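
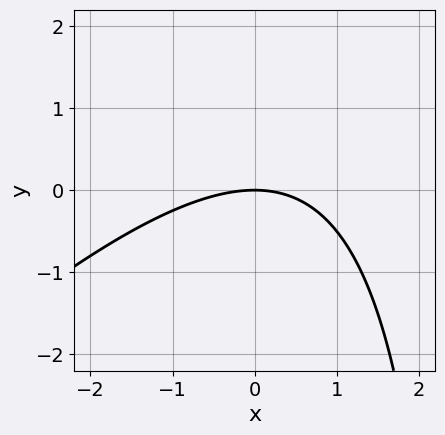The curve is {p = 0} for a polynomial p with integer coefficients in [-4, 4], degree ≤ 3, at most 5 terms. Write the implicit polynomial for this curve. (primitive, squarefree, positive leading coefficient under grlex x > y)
First, degree: a generic line meets the curve in up to 2 points, so deg p = 2.
Next, from the axis intercepts and sections: it crosses the y-axis at the gridline y = 0; it meets the x-axis at x = 0 (among the integer gridlines).
Finally, solving for integer coefficients yields p as stated.

x^2 - x*y + 3*y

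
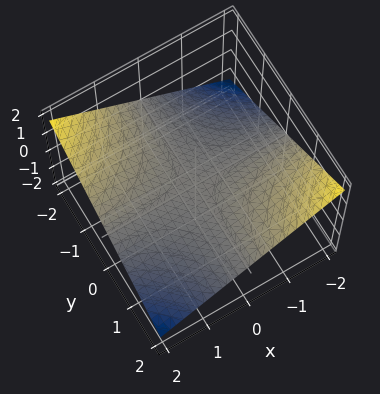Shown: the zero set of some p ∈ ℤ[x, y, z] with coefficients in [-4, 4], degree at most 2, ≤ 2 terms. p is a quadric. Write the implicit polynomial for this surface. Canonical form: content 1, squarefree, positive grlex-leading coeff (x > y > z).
x*y + 3*z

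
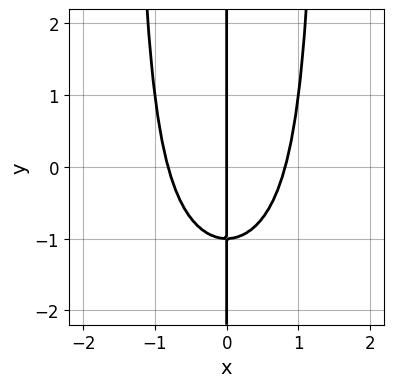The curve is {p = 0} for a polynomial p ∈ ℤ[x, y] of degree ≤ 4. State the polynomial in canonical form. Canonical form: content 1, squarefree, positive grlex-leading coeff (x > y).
x^3*y + 3*x^3 - 2*x*y - 2*x

The degree is 4 — no degree-3 curve has this shape.
Observable constraints: the visible y-axis segment lies entirely on the curve; it crosses the x-axis at the gridline x = 0.
Matching integer coefficients to the picture gives p.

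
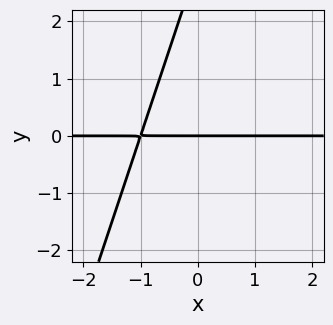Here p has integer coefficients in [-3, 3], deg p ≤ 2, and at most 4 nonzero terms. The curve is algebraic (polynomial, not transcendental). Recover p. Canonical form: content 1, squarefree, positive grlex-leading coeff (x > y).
3*x*y - y^2 + 3*y

deg p = 2. The shape is more complex than any degree-1 curve.
Reading off the gridlines: the visible x-axis segment lies entirely on the curve; one y-axis crossing is at y = 0.
Putting this together gives p.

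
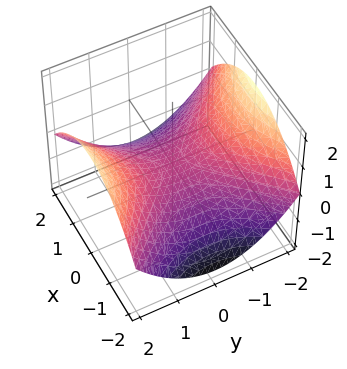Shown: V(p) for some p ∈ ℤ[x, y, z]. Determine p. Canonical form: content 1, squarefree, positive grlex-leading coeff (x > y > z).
(a) Degree: a saddle surface; a quadric, so deg p = 2.
(b) Symmetries: the y ↦ −y reflection is a symmetry, so y appears only in even powers; it's symmetric under x → −x, forcing even powers of x.
(c) Reading off the gridlines: it crosses the z-axis at the gridline z = 0; one x-axis crossing is at x = 0; one y-axis crossing is at y = 0.
(d) Solving for integer coefficients yields p as stated.

x^2 - y^2 + 3*z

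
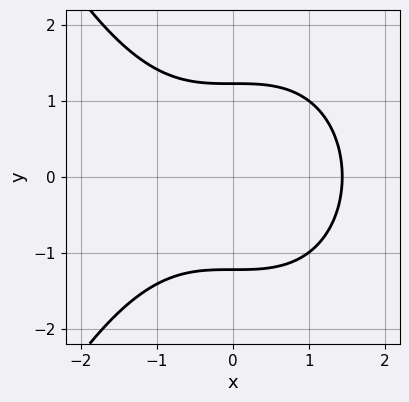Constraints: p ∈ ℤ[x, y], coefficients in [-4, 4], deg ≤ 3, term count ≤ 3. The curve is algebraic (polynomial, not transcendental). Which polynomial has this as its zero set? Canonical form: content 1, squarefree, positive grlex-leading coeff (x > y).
(a) The degree is 3 — the shape is more complex than any degree-2 curve.
(b) Symmetries: it's symmetric under y → −y, forcing even powers of y.
(c) Fitting integer coefficients to these (and the overall shape) gives p.

x^3 + 2*y^2 - 3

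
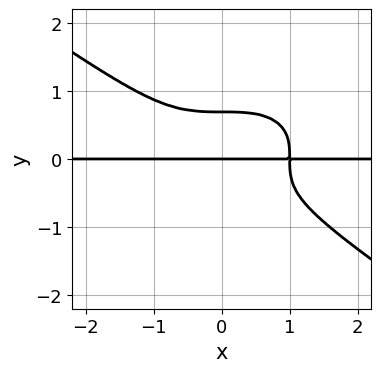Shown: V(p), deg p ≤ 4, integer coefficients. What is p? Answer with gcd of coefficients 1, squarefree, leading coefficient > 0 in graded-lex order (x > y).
x^3*y + 3*y^4 - y

First, degree: the shape is more complex than any degree-3 curve, so deg p = 4.
Then, against the integer gridlines: one y-axis crossing is at y = 0; every point of the x-axis in the box is on the curve.
Finally, assembling these constraints gives the stated polynomial.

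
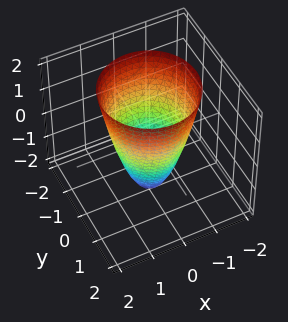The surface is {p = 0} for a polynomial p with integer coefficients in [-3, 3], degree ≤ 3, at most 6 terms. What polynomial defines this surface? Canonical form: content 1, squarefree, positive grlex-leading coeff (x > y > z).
2*x^2 + 2*y^2 - z - 2

(a) The degree is 2 — a generic line meets the surface in up to 2 points.
(b) Symmetries: every cross-section ⟂ z is a circle, so x, y appear only via x² + y².
(c) Reading off the gridlines: the x-axis gridline crossings are at x ∈ {-1, 1}; it crosses the z-axis at the gridline z = -2.
(d) These observations pin down the coefficients.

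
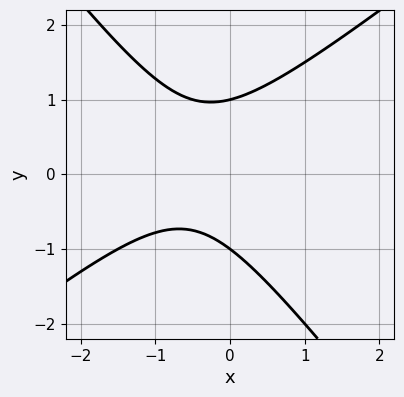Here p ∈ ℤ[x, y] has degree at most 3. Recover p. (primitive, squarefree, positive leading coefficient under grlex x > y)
1. deg p = 2. No degree-1 curve has this shape.
2. Observable constraints: the y-axis gridline crossings are at y ∈ {-1, 1}; it misses every integer gridline on the x-axis.
3. Putting this together gives p.

2*x^2 - x*y - 2*y^2 + 2*x + 2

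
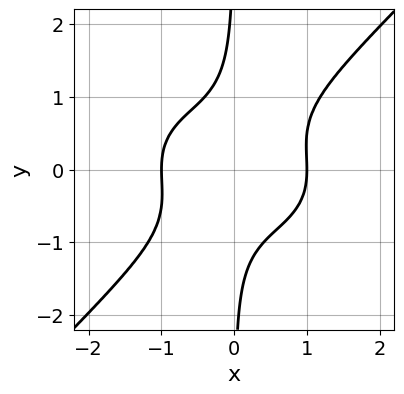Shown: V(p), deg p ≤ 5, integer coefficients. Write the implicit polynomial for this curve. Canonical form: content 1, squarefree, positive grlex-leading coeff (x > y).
First, degree: a generic line meets the curve in up to 4 points, so deg p = 4.
Then, against the integer gridlines: among the integer gridlines, it crosses the x-axis at x ∈ {-1, 1}; the curve avoids every integer y-axis point in the box.
Finally, fitting integer coefficients to these (and the overall shape) gives p.

x^4 + x^2*y^2 - 2*x*y^3 - 1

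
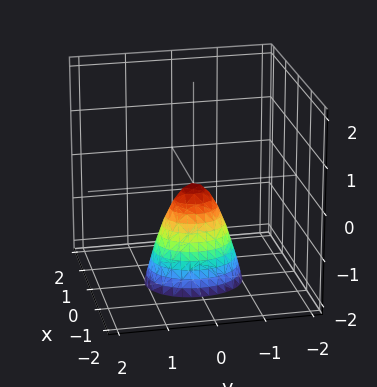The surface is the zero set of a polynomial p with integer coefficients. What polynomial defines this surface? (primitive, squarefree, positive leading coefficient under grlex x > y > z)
3*x^2 + 2*y^2 + z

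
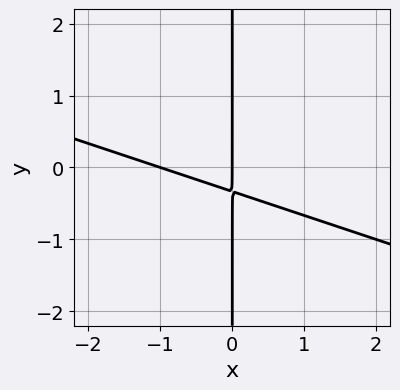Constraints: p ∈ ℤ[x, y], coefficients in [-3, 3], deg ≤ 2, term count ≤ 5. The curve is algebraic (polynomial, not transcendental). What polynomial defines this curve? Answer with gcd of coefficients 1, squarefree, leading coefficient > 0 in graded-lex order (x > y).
x^2 + 3*x*y + x

deg p = 2. A generic line meets the curve in up to 2 points.
Reading off the gridlines: every point of the y-axis in the box is on the curve; the x-axis gridline crossings are at x ∈ {-1, 0}.
Assembling these constraints gives the stated polynomial.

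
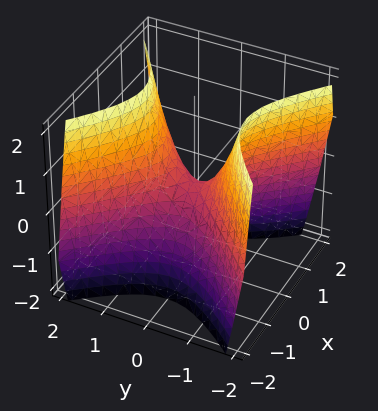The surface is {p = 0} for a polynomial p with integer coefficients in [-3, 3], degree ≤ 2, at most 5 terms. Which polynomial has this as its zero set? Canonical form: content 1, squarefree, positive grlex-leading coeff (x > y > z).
3*x^2 - 3*y^2 + 2*z

(a) Degree: a hyperbolic paraboloid; a quadric, so deg p = 2.
(b) Symmetries: mirror symmetry y ↦ −y ⇒ only even powers of y; mirror symmetry x ↦ −x ⇒ only even powers of x.
(c) Against the integer gridlines: one x-axis crossing is at x = 0; one y-axis crossing is at y = 0.
(d) These observations pin down the coefficients.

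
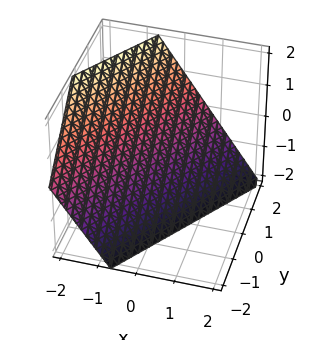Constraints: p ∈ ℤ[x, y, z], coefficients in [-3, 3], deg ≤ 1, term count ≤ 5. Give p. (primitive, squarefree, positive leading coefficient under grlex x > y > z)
3*x - 2*y + 2*z + 2

First, deg p = 1. The surface is flat (a plane).
Next, observable constraints: it crosses the y-axis at the gridline y = 1; it crosses the z-axis at the gridline z = -1.
Finally, fitting integer coefficients to these (and the overall shape) gives p.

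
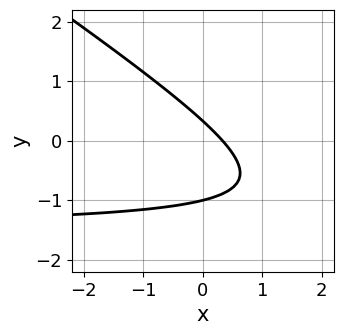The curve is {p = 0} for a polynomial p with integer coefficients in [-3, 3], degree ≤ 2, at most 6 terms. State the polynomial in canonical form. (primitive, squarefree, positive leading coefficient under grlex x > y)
Degree: the shape is more complex than any degree-1 curve, so deg p = 2.
From the visible intercepts: it meets the y-axis at y = -1 (among the integer gridlines).
Fitting integer coefficients to these (and the overall shape) gives p.

2*x*y + 3*y^2 + 3*x + 2*y - 1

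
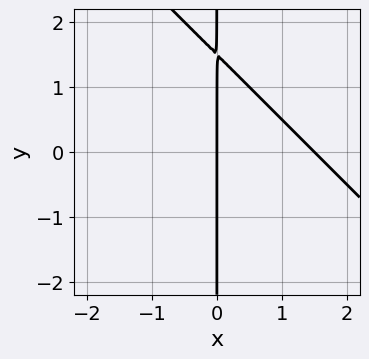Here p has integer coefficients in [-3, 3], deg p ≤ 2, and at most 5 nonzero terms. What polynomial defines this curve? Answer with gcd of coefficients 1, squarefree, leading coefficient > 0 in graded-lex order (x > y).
2*x^2 + 2*x*y - 3*x

1. deg p = 2.
2. Against the integer gridlines: it crosses the x-axis at the gridline x = 0; every point of the y-axis in the box is on the curve.
3. Together with the visible shape, these determine p as stated.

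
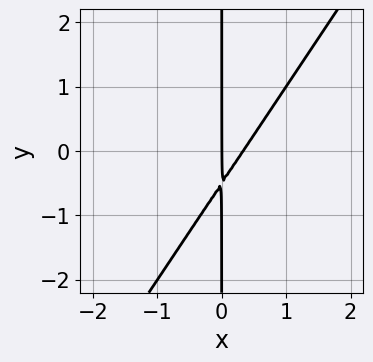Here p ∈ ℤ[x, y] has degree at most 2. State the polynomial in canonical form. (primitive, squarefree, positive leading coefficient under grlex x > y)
3*x^2 - 2*x*y - x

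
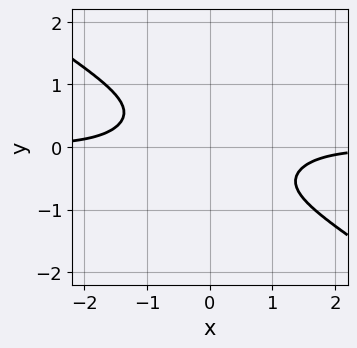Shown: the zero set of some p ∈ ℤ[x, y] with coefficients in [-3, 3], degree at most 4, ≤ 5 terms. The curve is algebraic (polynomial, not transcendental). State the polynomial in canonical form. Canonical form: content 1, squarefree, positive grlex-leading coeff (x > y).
x^3*y - x*y^3 + 2*y^4 + 1

(a) The degree is 4 — the shape is more complex than any degree-3 curve.
(b) Against the integer gridlines: it misses every integer gridline on the y-axis; no x-intercept at any integer in the box.
(c) These observations pin down the coefficients.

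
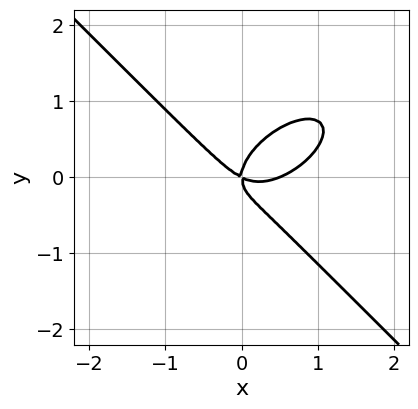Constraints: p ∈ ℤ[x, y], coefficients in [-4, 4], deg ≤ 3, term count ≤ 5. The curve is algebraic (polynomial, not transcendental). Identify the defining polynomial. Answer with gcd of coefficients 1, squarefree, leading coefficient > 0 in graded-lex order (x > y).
2*x^3 - x^2*y + 3*y^3 - x^2 - 2*x*y

First, deg p = 3.
Next, against the integer gridlines: one y-axis crossing is at y = 0; it meets the x-axis at x = 0 (among the integer gridlines).
Finally, together with the visible shape, these determine p as stated.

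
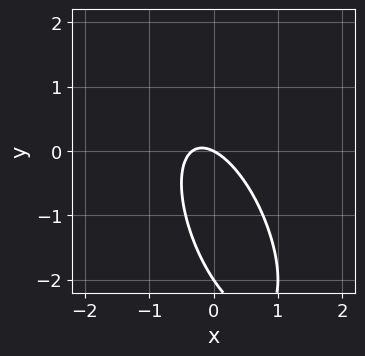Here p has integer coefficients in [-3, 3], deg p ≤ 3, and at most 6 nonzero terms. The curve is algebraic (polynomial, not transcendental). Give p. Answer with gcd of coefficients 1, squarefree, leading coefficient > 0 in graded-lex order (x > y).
3*x^2 + 2*x*y + y^2 + x + 2*y

deg p = 2.
Checking where it meets the axes: the y-axis gridline crossings are at y ∈ {-2, 0}; it meets the x-axis at x = 0 (among the integer gridlines).
Assembling these constraints gives the stated polynomial.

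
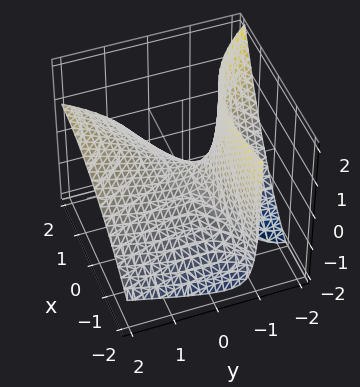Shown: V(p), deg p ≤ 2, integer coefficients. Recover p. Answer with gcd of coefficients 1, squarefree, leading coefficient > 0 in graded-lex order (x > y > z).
x^2 - 2*x*y - y^2 + 3*y*z + 3*z

1. deg p = 2. The shape is more complex than any degree-1 surface.
2. From the axis intercepts and sections: it crosses the x-axis at the gridline x = 0; one z-axis crossing is at z = 0; it crosses the y-axis at the gridline y = 0.
3. Putting this together gives p.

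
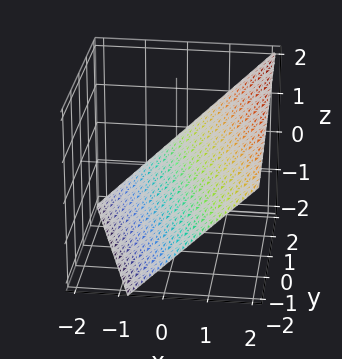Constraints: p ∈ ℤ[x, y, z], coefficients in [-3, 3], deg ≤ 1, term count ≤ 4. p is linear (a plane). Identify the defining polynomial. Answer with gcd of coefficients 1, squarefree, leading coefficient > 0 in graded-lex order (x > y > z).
3*x + y - 3*z - 2

1. deg p = 1. The surface is flat (a plane).
2. Checking where it meets the axes: one y-axis crossing is at y = 2.
3. Fitting integer coefficients to these (and the overall shape) gives p.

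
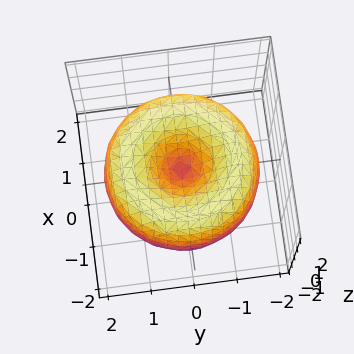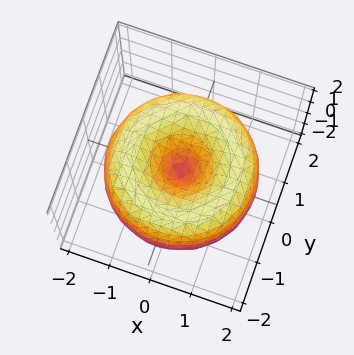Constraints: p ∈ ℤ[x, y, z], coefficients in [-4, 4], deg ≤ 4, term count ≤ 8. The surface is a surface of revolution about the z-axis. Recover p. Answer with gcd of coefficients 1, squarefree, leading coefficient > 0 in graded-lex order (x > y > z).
x^4 + 2*x^2*y^2 + y^4 - 3*x^2 - 3*y^2 + 2*z^2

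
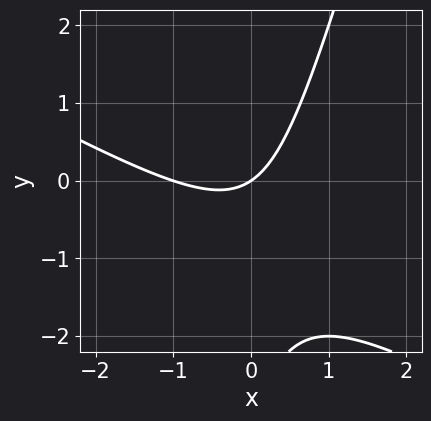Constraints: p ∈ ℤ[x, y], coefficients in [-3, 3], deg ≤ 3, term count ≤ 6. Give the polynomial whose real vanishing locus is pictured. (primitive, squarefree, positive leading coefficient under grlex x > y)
2*x^2 + 3*x*y - y^2 + 2*x - 3*y

(a) Degree: no degree-1 curve has this shape, so deg p = 2.
(b) Against the integer gridlines: it crosses the y-axis at the gridline y = 0; the x-axis gridline crossings are at x ∈ {-1, 0}.
(c) Solving for integer coefficients yields p as stated.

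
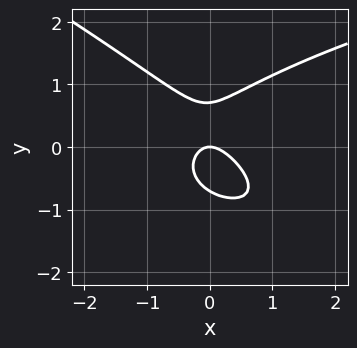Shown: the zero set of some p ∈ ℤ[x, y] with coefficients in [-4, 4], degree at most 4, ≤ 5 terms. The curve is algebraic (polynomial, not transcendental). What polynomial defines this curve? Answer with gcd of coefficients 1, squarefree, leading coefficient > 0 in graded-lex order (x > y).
x*y^2 + 2*y^3 - 2*x^2 - x*y - y

1. The degree is 3 — the shape is more complex than any degree-2 curve.
2. Observable constraints: one y-axis crossing is at y = 0; it meets the x-axis at x = 0 (among the integer gridlines).
3. The integer polynomial consistent with all of this is the stated p.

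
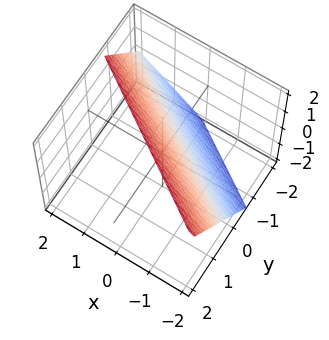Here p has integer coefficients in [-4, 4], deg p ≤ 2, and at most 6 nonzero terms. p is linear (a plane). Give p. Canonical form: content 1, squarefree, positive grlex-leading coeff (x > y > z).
The degree is 1 — every cross-section is a straight line — this is a plane.
Observable constraints: it crosses the z-axis at the gridline z = 1; one x-axis crossing is at x = -1.
Assembling these constraints gives the stated polynomial.

2*x + 3*y - 2*z + 2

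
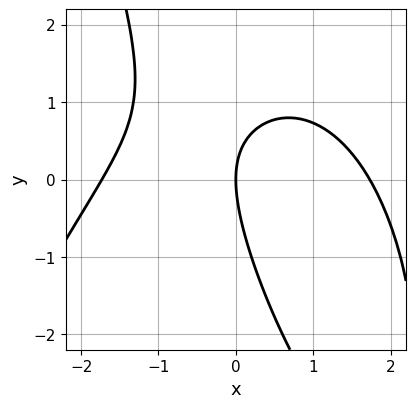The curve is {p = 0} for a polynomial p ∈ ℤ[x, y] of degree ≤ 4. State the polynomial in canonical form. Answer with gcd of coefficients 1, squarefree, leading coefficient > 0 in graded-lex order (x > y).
(a) deg p = 3. No degree-2 curve has this shape.
(b) Reading off the gridlines: one x-axis crossing is at x = 0; it meets the y-axis at y = 0 (among the integer gridlines).
(c) Putting this together gives p.

x^3 + 2*x*y + y^2 - 3*x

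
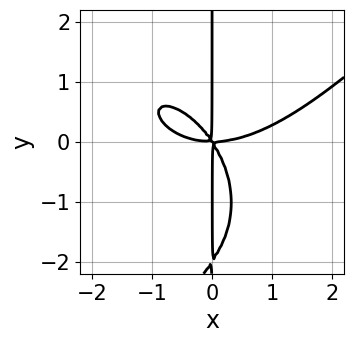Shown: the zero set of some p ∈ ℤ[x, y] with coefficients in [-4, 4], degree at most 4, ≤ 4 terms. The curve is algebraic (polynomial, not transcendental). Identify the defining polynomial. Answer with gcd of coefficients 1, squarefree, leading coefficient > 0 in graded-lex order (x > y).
x^4 - x*y^3 - 3*x^2*y - 2*x*y^2

(a) deg p = 4. A generic line meets the curve in up to 4 points.
(b) From the visible intercepts: every point of the y-axis in the box is on the curve.
(c) Assembling these constraints gives the stated polynomial.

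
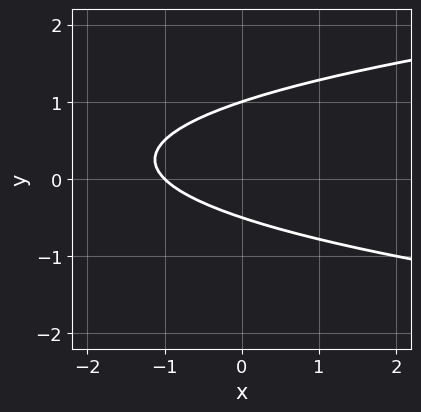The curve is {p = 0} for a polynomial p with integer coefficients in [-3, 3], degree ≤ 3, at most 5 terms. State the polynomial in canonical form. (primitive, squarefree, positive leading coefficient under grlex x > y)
1. The degree is 2 — no degree-1 curve has this shape.
2. From the visible intercepts: it crosses the x-axis at the gridline x = -1; it meets the y-axis at y = 1 (among the integer gridlines).
3. The integer polynomial consistent with all of this is the stated p.

2*y^2 - x - y - 1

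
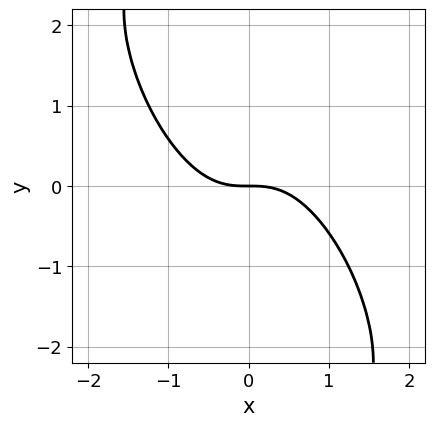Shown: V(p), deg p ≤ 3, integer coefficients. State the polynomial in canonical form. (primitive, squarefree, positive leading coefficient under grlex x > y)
2*x^3 + 2*x^2*y + x*y^2 + 2*y

1. The degree is 3 — a generic line meets the curve in up to 3 points.
2. Checking where it meets the axes: it crosses the y-axis at the gridline y = 0; it crosses the x-axis at the gridline x = 0.
3. Assembling these constraints gives the stated polynomial.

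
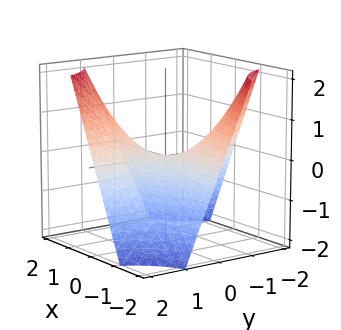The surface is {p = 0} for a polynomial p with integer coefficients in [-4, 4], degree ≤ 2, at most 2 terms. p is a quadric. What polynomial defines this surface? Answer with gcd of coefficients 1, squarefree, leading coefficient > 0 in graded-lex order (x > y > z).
x*y - z

(a) deg p = 2. A saddle surface; a quadric.
(b) From the visible intercepts: one z-axis crossing is at z = 0; every point of the y-axis in the box is on the surface.
(c) These observations pin down the coefficients. Check: (1, 0, 0) on the x-axis lies on the surface, and p(1, 0, 0) = 0. ✓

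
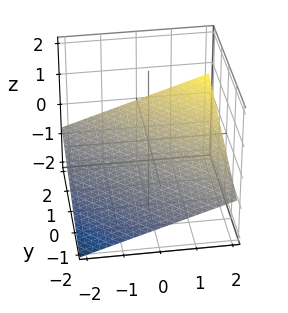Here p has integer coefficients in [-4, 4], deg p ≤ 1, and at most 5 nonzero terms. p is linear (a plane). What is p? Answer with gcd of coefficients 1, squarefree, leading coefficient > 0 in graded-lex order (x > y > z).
First, the degree is 1 — every cross-section is a straight line — this is a plane.
Then, checking where it meets the axes: one y-axis crossing is at y = 2; one x-axis crossing is at x = 2.
Finally, matching integer coefficients to the picture gives p.

x + y - 3*z - 2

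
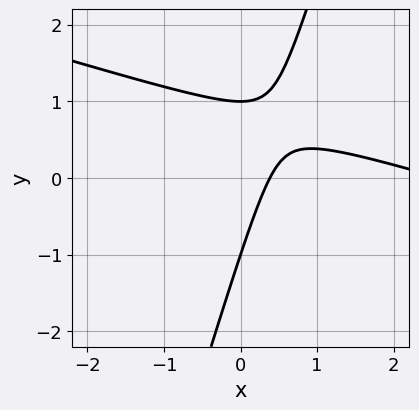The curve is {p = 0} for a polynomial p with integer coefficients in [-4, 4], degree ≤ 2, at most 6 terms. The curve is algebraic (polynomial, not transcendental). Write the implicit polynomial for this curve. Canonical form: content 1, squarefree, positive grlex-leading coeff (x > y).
x^2 + 3*x*y - y^2 - 3*x + 1

First, degree: a generic line meets the curve in up to 2 points, so deg p = 2.
Then, against the integer gridlines: the y-axis gridline crossings are at y ∈ {-1, 1}.
Finally, putting this together gives p.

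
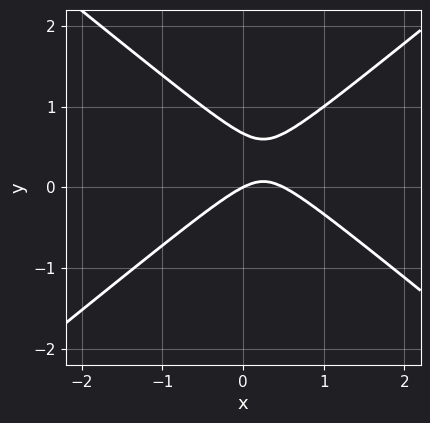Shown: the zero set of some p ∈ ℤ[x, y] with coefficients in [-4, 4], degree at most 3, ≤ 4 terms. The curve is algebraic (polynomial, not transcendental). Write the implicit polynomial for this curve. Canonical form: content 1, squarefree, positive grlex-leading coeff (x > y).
First, deg p = 2.
Next, reading off the gridlines: it crosses the x-axis at the gridline x = 0; one y-axis crossing is at y = 0.
Finally, putting this together gives p.

2*x^2 - 3*y^2 - x + 2*y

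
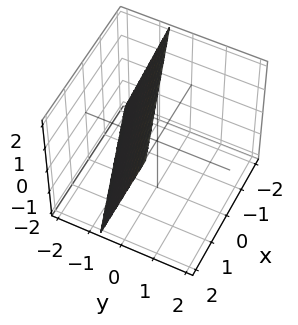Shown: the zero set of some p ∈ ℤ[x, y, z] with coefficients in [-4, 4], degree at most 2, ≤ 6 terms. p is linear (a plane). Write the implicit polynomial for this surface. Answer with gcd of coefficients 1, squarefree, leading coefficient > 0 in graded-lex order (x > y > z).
(a) deg p = 1. Every cross-section is a straight line — this is a plane.
(b) Observable constraints: one x-axis crossing is at x = 2; one z-axis crossing is at z = 2.
(c) Putting this together gives p.

x - 3*y + z - 2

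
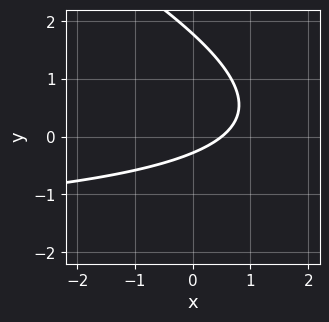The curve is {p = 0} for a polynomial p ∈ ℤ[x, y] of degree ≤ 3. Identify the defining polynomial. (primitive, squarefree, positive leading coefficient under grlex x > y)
x*y + 2*y^2 + 2*x - 3*y - 1

1. Degree: the shape is more complex than any degree-1 curve, so deg p = 2.
2. The integer polynomial consistent with all of this is the stated p.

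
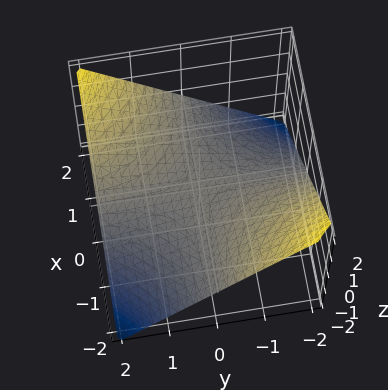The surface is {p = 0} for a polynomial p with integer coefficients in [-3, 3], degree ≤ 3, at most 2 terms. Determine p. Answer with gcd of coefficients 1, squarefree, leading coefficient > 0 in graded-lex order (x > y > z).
x*y - 2*z

(a) The degree is 2 — a hyperbolic paraboloid; a quadric.
(b) From the visible intercepts: one z-axis crossing is at z = 0; the visible x-axis segment lies entirely on the surface.
(c) Fitting integer coefficients to these (and the overall shape) gives p.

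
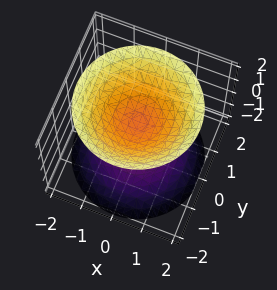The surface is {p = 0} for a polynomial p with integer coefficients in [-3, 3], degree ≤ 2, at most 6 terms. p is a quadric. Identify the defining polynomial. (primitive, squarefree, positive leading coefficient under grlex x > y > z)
(a) There are 2 components.
(b) deg p = 2.
(c) Symmetries: the surface is invariant under rotation about z: p = q(x² + y², z); the z ↦ −z reflection is a symmetry, so z appears only in even powers.
(d) Observable constraints: the surface avoids every integer x-axis point in the box; it misses every integer gridline on the y-axis.
(e) Putting this together gives p.

2*x^2 + 2*y^2 - 2*z^2 + 1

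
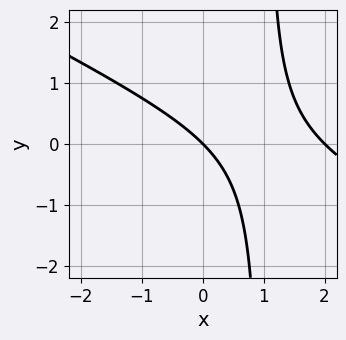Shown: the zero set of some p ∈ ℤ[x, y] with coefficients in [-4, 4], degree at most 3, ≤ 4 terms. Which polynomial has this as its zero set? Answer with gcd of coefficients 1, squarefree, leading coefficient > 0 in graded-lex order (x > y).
First, degree: no degree-1 curve has this shape, so deg p = 2.
Next, from the visible intercepts: one y-axis crossing is at y = 0; the x-axis gridline crossings are at x ∈ {0, 2}.
Finally, assembling these constraints gives the stated polynomial.

x^2 + 2*x*y - 2*x - 2*y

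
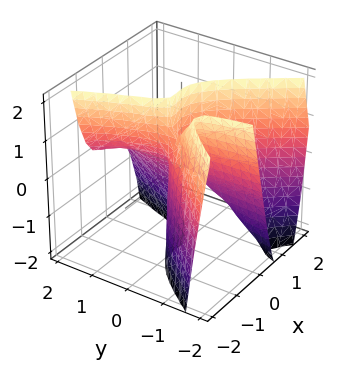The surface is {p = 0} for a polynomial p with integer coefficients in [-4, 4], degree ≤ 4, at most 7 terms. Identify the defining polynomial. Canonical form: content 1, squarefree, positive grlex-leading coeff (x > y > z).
2*x^3 - x*y^2 + x^2 + 2*x*y + y*z

1. deg p = 3. The shape is more complex than any degree-2 surface.
2. Reading off the gridlines: every point of the y-axis in the box is on the surface; the visible z-axis segment lies entirely on the surface.
3. Together with the visible shape, these determine p as stated.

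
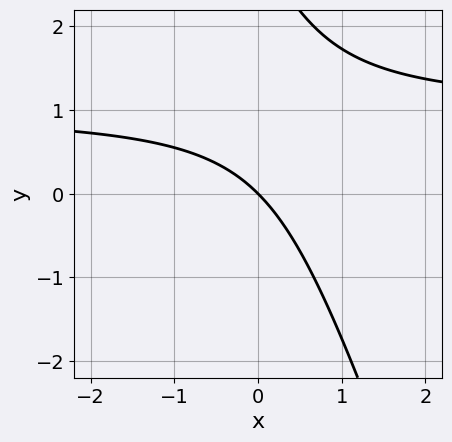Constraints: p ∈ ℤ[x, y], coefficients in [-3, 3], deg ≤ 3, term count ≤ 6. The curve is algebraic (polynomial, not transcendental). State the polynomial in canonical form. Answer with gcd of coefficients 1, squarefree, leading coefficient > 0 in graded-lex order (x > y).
3*x*y + y^2 - 3*x - 3*y

(a) Degree: no degree-1 curve has this shape, so deg p = 2.
(b) Observable constraints: it meets the x-axis at x = 0 (among the integer gridlines); one y-axis crossing is at y = 0.
(c) The integer polynomial consistent with all of this is the stated p.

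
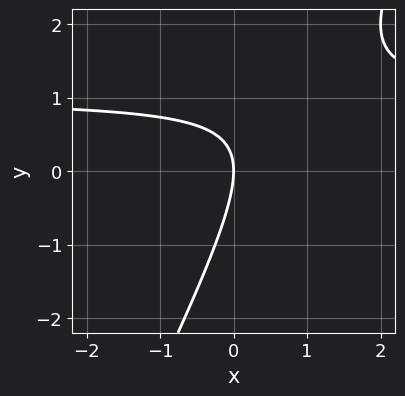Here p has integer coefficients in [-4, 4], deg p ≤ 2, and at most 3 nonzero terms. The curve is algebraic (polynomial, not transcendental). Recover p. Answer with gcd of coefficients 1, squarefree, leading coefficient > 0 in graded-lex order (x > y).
2*x*y - y^2 - 2*x

First, the degree is 2 — no degree-1 curve has this shape.
Next, observable constraints: one x-axis crossing is at x = 0; it crosses the y-axis at the gridline y = 0.
Finally, these observations pin down the coefficients.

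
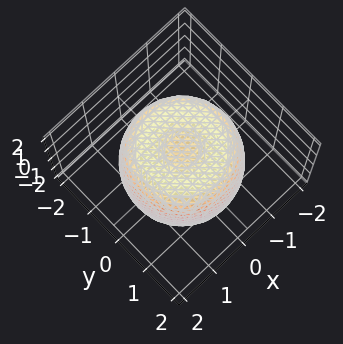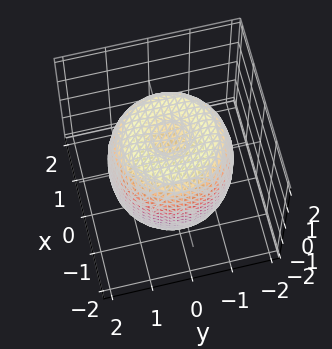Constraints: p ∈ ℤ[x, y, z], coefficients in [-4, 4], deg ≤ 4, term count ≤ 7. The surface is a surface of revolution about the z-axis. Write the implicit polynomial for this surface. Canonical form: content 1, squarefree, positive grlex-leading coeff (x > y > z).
(a) deg p = 4. A generic line meets the surface in up to 4 points.
(b) Symmetries: every cross-section ⟂ z is a circle, so x, y appear only via x² + y².
(c) From the visible intercepts: a circular section at z = 1 has radius between 1 and 2.
(d) Assembling these constraints gives the stated polynomial.

2*x^4 + 4*x^2*y^2 + 2*y^4 - 3*x^2 - 3*y^2 + 2*z^2 - 3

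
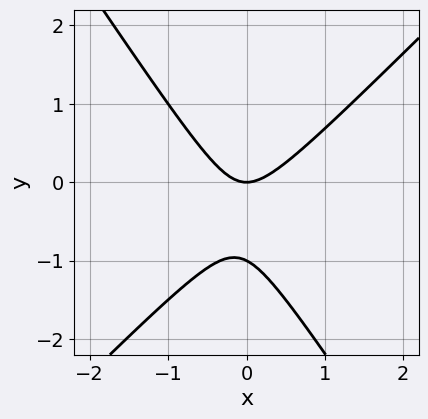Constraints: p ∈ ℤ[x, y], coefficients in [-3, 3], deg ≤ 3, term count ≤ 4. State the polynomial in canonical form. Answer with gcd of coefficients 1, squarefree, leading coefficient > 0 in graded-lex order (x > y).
3*x^2 - x*y - 2*y^2 - 2*y

The degree is 2 — no degree-1 curve has this shape.
From the axis intercepts and sections: it meets the x-axis at x = 0 (among the integer gridlines); among the integer gridlines, it crosses the y-axis at y ∈ {-1, 0}.
Matching integer coefficients to the picture gives p.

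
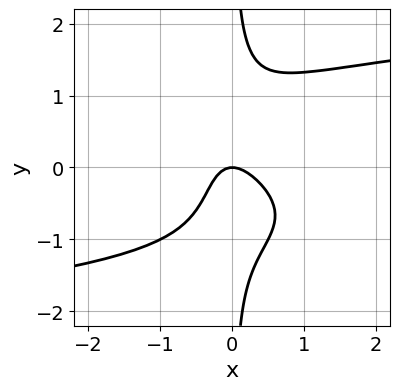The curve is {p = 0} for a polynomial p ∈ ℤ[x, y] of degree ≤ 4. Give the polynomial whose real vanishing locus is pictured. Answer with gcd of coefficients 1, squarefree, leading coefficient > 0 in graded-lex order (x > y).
2*x*y^3 - 2*x^2 - x*y - y

1. The degree is 4 — a generic line meets the curve in up to 4 points.
2. Against the integer gridlines: it crosses the x-axis at the gridline x = 0; it crosses the y-axis at the gridline y = 0.
3. Fitting integer coefficients to these (and the overall shape) gives p.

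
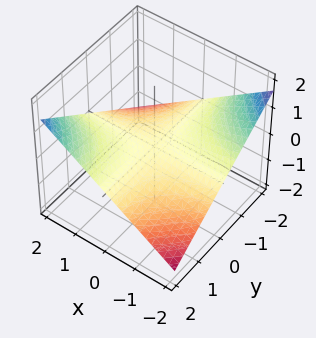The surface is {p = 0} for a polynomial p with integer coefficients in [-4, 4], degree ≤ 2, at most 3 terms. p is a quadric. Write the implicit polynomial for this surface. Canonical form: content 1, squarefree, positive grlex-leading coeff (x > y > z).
x*y - 3*z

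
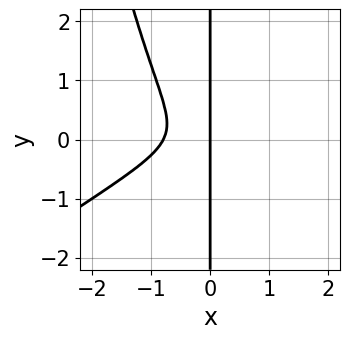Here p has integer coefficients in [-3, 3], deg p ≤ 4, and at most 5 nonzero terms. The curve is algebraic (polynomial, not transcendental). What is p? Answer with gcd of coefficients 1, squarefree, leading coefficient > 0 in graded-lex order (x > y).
2*x^4 - 3*x^3*y + 3*x*y^2 + x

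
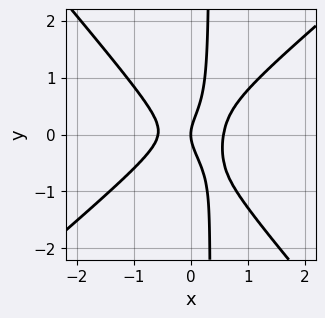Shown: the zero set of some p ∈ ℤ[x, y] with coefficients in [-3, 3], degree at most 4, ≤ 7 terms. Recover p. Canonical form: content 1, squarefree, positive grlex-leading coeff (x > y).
3*x^3 - x^2*y - 3*x*y^2 + y^2 - x

(a) deg p = 3.
(b) Reading off the gridlines: it meets the y-axis at y = 0 (among the integer gridlines); it meets the x-axis at x = 0 (among the integer gridlines).
(c) These observations pin down the coefficients.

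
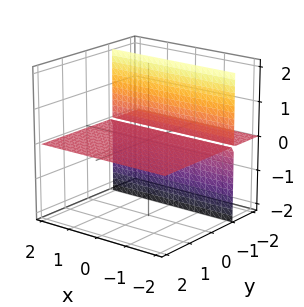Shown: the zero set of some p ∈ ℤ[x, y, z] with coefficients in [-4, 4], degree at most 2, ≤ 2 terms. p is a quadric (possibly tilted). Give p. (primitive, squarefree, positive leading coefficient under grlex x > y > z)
First, there are 2 components. They look like related sheets of one shape, so recover p as a whole.
Then, degree: no degree-1 surface has this shape, so deg p = 2.
Next, reading off the gridlines: the visible y-axis segment lies entirely on the surface; it meets the z-axis at z = 0 (among the integer gridlines); the visible x-axis segment lies entirely on the surface.
Finally, fitting integer coefficients to these (and the overall shape) gives p.

y*z + z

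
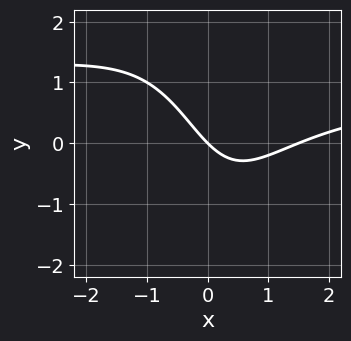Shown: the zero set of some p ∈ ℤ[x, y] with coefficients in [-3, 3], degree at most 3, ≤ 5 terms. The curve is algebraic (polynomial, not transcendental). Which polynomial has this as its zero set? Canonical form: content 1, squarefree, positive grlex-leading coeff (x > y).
2*x^2*y - 2*x^2 + 3*x + 3*y

1. Degree: the shape is more complex than any degree-2 curve, so deg p = 3.
2. Observable constraints: one y-axis crossing is at y = 0; one x-axis crossing is at x = 0.
3. Solving for integer coefficients yields p as stated.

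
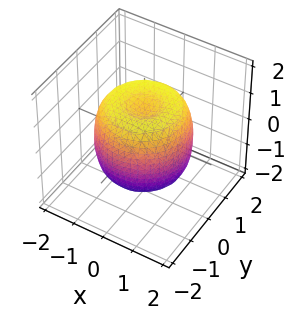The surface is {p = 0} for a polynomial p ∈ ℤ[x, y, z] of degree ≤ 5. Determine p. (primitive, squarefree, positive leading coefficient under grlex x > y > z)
First, degree: a generic line meets the surface in up to 4 points, so deg p = 4.
Then, by symmetry, the z-axis is an axis of rotation, so x and y enter only as x² + y².
Next, against the integer gridlines: a circular section at z = 0 has radius between 1 and 2; among the integer gridlines, it crosses the z-axis at z ∈ {-1, 1}.
Finally, solving for integer coefficients yields p as stated.

2*x^4 + 4*x^2*y^2 + 2*y^4 - 3*x^2 - 3*y^2 + 2*z^2 - 2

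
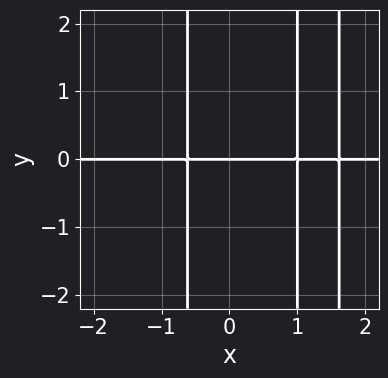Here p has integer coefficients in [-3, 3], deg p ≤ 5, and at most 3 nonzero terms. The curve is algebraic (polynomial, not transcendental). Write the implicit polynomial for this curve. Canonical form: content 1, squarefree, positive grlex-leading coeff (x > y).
1. Degree: a generic line meets the curve in up to 4 points, so deg p = 4.
2. From the visible intercepts: it crosses the y-axis at the gridline y = 0; the visible x-axis segment lies entirely on the curve.
3. Fitting integer coefficients to these (and the overall shape) gives p.

x^3*y - 2*x^2*y + y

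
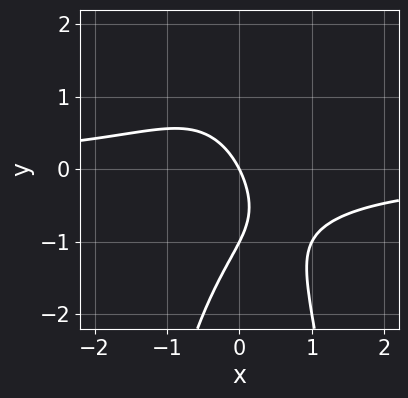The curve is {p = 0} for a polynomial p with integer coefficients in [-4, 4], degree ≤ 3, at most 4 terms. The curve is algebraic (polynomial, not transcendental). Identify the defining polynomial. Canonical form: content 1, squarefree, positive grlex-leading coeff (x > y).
First, the degree is 3 — the shape is more complex than any degree-2 curve.
Then, reading off the gridlines: it meets the x-axis at x = 0 (among the integer gridlines); the y-axis gridline crossings are at y ∈ {-1, 0}.
Finally, putting this together gives p.

2*x^2*y + y^2 + 2*x + y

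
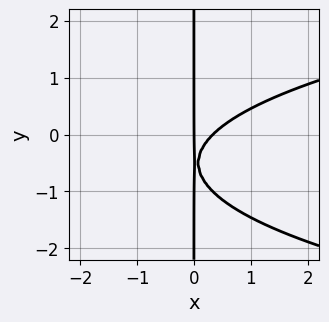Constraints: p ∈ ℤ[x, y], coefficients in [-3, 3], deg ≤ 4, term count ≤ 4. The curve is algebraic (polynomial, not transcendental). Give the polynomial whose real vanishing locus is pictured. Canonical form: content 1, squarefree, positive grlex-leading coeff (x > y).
3*x*y^2 - 3*x^2 + 3*x*y + x

(a) Degree: no degree-2 curve has this shape, so deg p = 3.
(b) From the axis intercepts and sections: it meets the x-axis at x = 0 (among the integer gridlines); the visible y-axis segment lies entirely on the curve.
(c) Putting this together gives p.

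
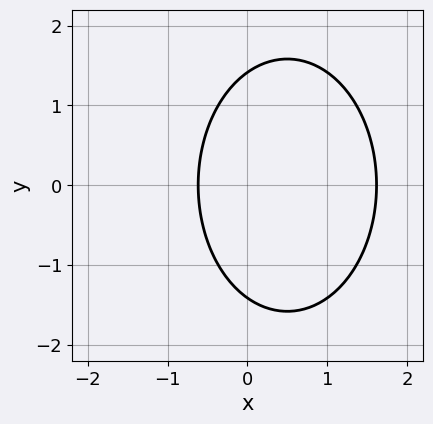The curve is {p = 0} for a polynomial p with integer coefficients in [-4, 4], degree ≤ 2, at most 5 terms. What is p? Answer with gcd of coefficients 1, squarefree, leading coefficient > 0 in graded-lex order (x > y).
2*x^2 + y^2 - 2*x - 2

(a) Degree: no degree-1 curve has this shape, so deg p = 2.
(b) Symmetries: mirror symmetry y ↦ −y ⇒ only even powers of y.
(c) These observations pin down the coefficients.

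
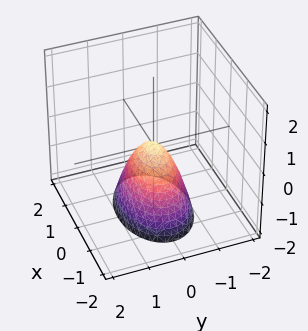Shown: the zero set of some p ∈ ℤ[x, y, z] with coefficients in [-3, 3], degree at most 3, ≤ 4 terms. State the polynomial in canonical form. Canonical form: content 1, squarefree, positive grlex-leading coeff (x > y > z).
1. Degree: a single bowl opening along one axis; a quadric, so deg p = 2.
2. Symmetries: it's symmetric under x → −x, forcing even powers of x; the y ↦ −y reflection is a symmetry, so y appears only in even powers.
3. Observable constraints: one x-axis crossing is at x = 0; it meets the y-axis at y = 0 (among the integer gridlines); one z-axis crossing is at z = 0.
4. Together with the visible shape, these determine p as stated.

x^2 + 2*y^2 + z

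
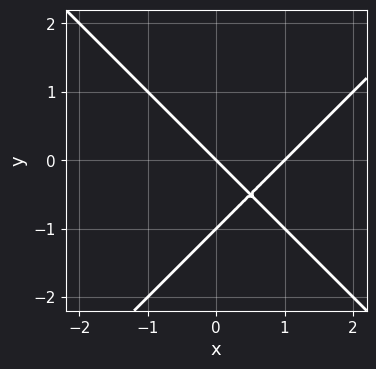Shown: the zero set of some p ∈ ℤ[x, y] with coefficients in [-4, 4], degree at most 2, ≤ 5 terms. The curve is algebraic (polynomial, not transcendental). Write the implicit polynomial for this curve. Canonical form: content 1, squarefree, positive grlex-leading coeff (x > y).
x^2 - y^2 - x - y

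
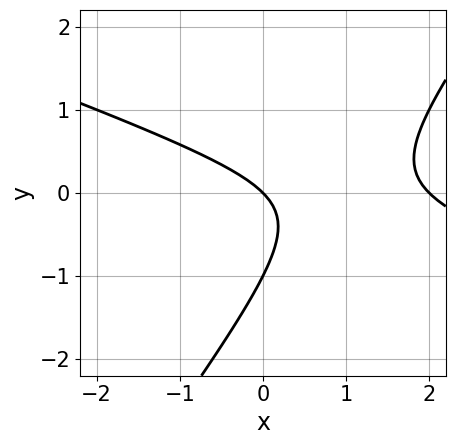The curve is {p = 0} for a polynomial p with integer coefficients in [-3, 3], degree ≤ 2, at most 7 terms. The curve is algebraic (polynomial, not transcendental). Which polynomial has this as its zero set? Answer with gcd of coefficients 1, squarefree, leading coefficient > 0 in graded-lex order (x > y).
deg p = 2. The shape is more complex than any degree-1 curve.
Reading off the gridlines: among the integer gridlines, it crosses the x-axis at x ∈ {0, 2}; the y-axis gridline crossings are at y ∈ {-1, 0}.
Putting this together gives p.

x^2 + 2*x*y - 2*y^2 - 2*x - 2*y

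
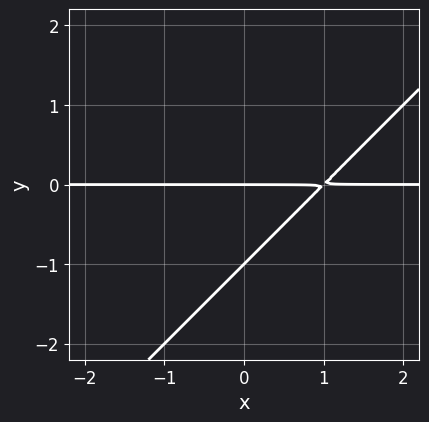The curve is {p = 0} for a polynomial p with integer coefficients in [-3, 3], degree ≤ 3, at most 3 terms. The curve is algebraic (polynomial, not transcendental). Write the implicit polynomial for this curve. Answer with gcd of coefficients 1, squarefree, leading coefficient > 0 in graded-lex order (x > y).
x*y - y^2 - y

(a) deg p = 2.
(b) From the visible intercepts: the visible x-axis segment lies entirely on the curve; the y-axis gridline crossings are at y ∈ {-1, 0}.
(c) Solving for integer coefficients yields p as stated.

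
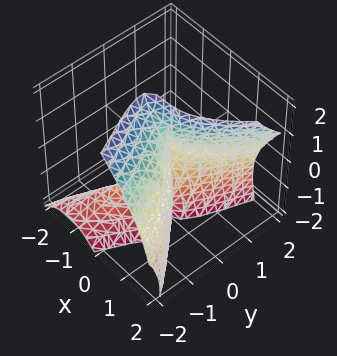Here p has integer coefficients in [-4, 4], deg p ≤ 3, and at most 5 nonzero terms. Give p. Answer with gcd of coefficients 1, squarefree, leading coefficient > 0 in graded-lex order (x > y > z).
2*x^3 - 2*x*y*z - y*z^2 - 2*y^2 + y

1. deg p = 3.
2. From the visible intercepts: the visible z-axis segment lies entirely on the surface; it crosses the y-axis at the gridline y = 0; one x-axis crossing is at x = 0.
3. Together with the visible shape, these determine p as stated.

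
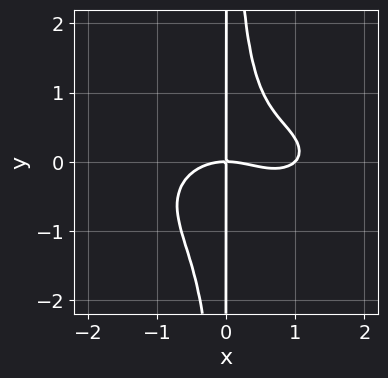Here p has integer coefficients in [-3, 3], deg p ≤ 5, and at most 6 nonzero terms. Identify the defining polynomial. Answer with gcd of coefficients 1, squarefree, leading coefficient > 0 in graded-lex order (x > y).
x^4 + 3*x^2*y^2 - x^3 + x^2*y - 2*x*y

1. deg p = 4. A generic line meets the curve in up to 4 points.
2. Checking where it meets the axes: the visible y-axis segment lies entirely on the curve; the x-axis gridline crossings are at x ∈ {0, 1}.
3. Matching integer coefficients to the picture gives p.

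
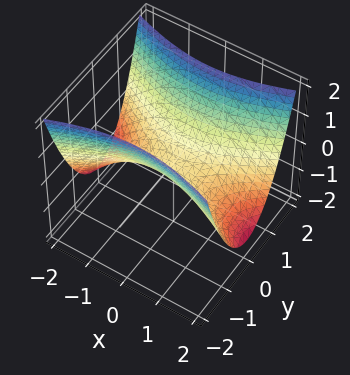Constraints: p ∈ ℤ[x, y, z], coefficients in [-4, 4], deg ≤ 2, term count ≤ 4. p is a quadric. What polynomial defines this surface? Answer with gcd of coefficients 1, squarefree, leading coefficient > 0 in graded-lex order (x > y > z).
x^2 - 3*y^2 + 3*z

(a) deg p = 2. A saddle surface; a quadric.
(b) Symmetries: mirror symmetry x ↦ −x ⇒ only even powers of x; it's symmetric under y → −y, forcing even powers of y.
(c) Checking where it meets the axes: it crosses the x-axis at the gridline x = 0; it meets the z-axis at z = 0 (among the integer gridlines); one y-axis crossing is at y = 0.
(d) Solving for integer coefficients yields p as stated.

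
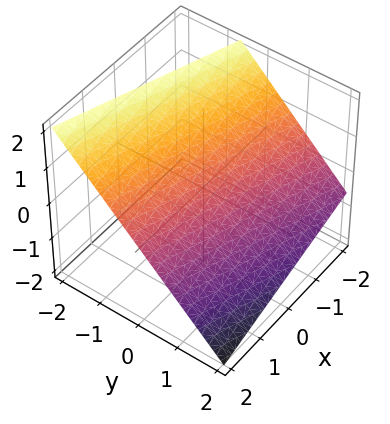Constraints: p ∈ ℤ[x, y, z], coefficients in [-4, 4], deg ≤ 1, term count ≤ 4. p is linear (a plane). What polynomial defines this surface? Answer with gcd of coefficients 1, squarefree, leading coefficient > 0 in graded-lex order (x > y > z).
x + 3*y + 3*z - 2

First, degree: the surface is flat (a plane), so deg p = 1.
Then, reading off the gridlines: it crosses the x-axis at the gridline x = 2.
Finally, assembling these constraints gives the stated polynomial.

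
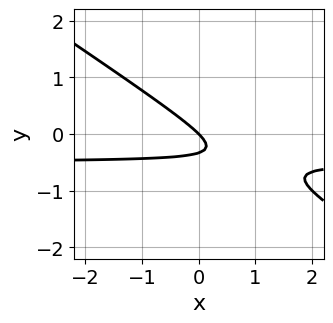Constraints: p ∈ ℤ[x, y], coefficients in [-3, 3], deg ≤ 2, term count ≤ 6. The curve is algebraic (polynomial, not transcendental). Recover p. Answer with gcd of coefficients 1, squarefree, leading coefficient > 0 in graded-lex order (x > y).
1. Degree: no degree-1 curve has this shape, so deg p = 2.
2. Against the integer gridlines: it crosses the x-axis at the gridline x = 0; it crosses the y-axis at the gridline y = 0.
3. Assembling these constraints gives the stated polynomial.

2*x*y + 3*y^2 + x + y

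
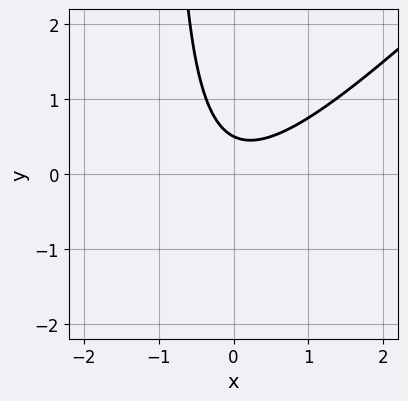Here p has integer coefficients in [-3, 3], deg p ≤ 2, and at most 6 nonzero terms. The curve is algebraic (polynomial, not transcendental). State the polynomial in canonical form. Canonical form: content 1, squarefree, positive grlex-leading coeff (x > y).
2*x^2 - 2*x*y - 2*y + 1

(a) The degree is 2 — no degree-1 curve has this shape.
(b) Observable constraints: the curve avoids every integer x-axis point in the box.
(c) Matching integer coefficients to the picture gives p.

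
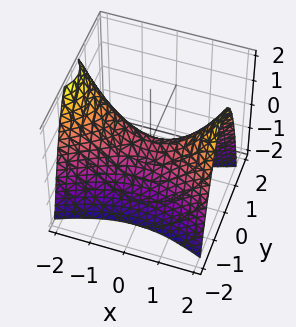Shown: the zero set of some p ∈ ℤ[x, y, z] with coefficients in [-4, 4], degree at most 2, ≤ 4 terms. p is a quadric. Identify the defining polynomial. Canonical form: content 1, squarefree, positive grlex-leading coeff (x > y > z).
The degree is 2 — a saddle surface; a quadric.
Symmetries: the x ↦ −x reflection is a symmetry, so x appears only in even powers; it's symmetric under y → −y, forcing even powers of y.
From the visible intercepts: one z-axis crossing is at z = 0; it crosses the x-axis at the gridline x = 0; one y-axis crossing is at y = 0.
Matching integer coefficients to the picture gives p.

x^2 - 3*y^2 - 2*z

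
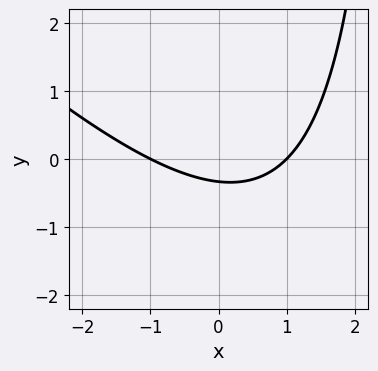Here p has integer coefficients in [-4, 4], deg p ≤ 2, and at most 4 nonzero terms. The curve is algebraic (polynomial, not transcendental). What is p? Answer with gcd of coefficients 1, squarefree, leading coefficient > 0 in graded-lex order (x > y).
The degree is 2 — no degree-1 curve has this shape.
Against the integer gridlines: the x-axis gridline crossings are at x ∈ {-1, 1}.
Solving for integer coefficients yields p as stated.

x^2 + x*y - 3*y - 1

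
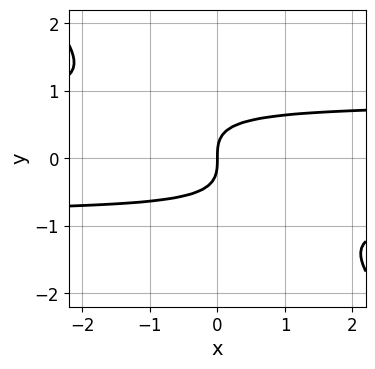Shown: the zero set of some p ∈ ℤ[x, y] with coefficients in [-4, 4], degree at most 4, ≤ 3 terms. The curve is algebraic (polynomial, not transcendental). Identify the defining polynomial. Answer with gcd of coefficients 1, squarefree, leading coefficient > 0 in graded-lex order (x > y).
1. The degree is 3 — a generic line meets the curve in up to 3 points.
2. From the axis intercepts and sections: it crosses the y-axis at the gridline y = 0; one x-axis crossing is at x = 0.
3. The integer polynomial consistent with all of this is the stated p.

3*x*y^2 + 3*y^3 - 2*x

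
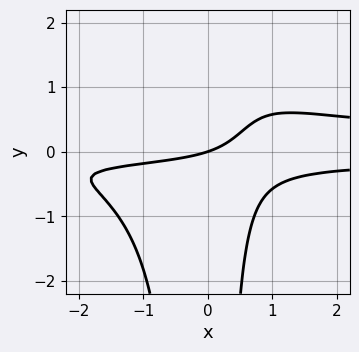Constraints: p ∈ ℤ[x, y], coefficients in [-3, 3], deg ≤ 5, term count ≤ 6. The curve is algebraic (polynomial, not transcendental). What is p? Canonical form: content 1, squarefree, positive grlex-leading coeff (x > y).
3*x^2*y^2 - 3*x*y - x + 3*y

deg p = 4.
From the axis intercepts and sections: it crosses the y-axis at the gridline y = 0; it meets the x-axis at x = 0 (among the integer gridlines).
Putting this together gives p.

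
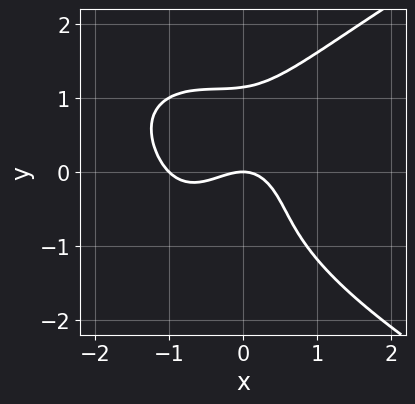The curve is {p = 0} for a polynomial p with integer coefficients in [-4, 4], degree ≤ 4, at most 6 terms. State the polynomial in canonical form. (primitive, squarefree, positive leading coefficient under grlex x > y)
2*y^4 - 3*x^3 - x*y^2 - 3*x^2 - 3*y

1. Degree: no degree-3 curve has this shape, so deg p = 4.
2. From the axis intercepts and sections: it meets the y-axis at y = 0 (among the integer gridlines); among the integer gridlines, it crosses the x-axis at x ∈ {-1, 0}.
3. Fitting integer coefficients to these (and the overall shape) gives p.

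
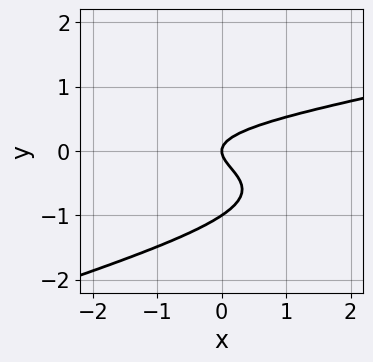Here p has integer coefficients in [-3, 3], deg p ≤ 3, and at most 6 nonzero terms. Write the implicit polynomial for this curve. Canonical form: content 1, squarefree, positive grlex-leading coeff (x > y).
x*y^2 - 3*y^3 - 3*y^2 + x

The degree is 3 — no degree-2 curve has this shape.
Checking where it meets the axes: it meets the x-axis at x = 0 (among the integer gridlines); among the integer gridlines, it crosses the y-axis at y ∈ {-1, 0}.
Matching integer coefficients to the picture gives p.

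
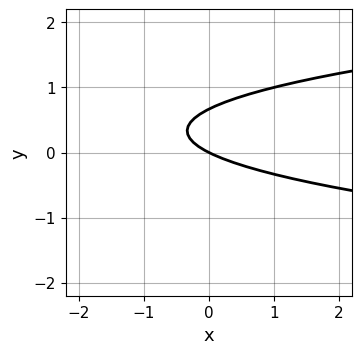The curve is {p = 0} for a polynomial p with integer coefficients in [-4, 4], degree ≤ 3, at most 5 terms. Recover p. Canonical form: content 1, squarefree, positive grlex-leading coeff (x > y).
3*y^2 - x - 2*y

First, the degree is 2 — the shape is more complex than any degree-1 curve.
Next, observable constraints: it meets the y-axis at y = 0 (among the integer gridlines); it meets the x-axis at x = 0 (among the integer gridlines).
Finally, fitting integer coefficients to these (and the overall shape) gives p.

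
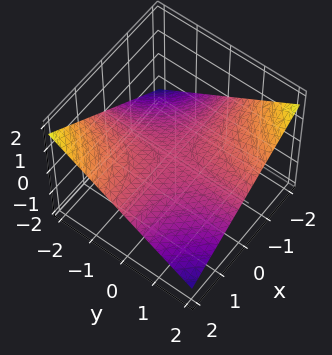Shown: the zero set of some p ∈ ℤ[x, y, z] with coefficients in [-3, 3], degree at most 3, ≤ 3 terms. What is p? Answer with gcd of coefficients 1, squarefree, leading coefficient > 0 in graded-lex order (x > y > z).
x*y + 3*z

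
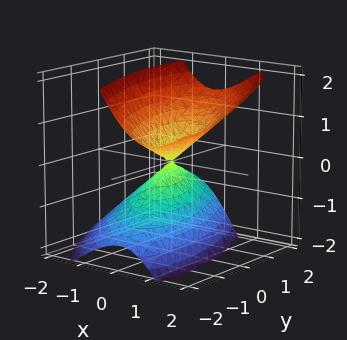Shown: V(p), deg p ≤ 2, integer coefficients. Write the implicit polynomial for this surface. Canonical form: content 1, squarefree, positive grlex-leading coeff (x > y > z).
1. There are 2 components. Treating them together as one polynomial.
2. The degree is 2 — no degree-1 surface has this shape.
3. Against the integer gridlines: it meets the z-axis at z = 0 (among the integer gridlines); one x-axis crossing is at x = 0; it crosses the y-axis at the gridline y = 0.
4. Matching integer coefficients to the picture gives p.

3*x^2 + 2*x*y - 2*x*z + y^2 - 2*z^2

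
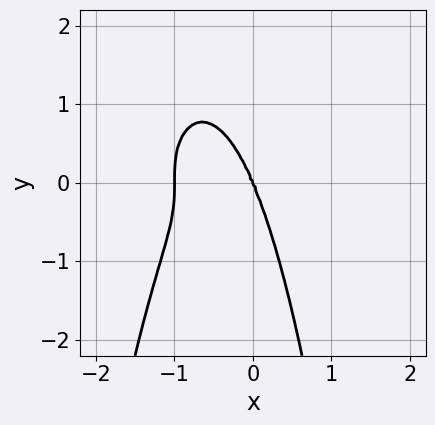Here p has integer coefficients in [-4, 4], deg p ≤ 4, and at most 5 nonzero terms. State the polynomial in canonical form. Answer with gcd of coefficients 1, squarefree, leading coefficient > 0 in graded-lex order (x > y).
deg p = 4.
Observable constraints: it crosses the y-axis at the gridline y = 0; the x-axis gridline crossings are at x ∈ {-1, 0}.
Together with the visible shape, these determine p as stated.

2*x^4 + 2*x^2*y^2 + 2*x^3 + 2*x*y^2 + y^3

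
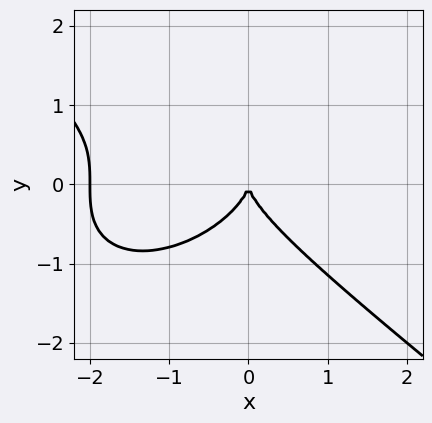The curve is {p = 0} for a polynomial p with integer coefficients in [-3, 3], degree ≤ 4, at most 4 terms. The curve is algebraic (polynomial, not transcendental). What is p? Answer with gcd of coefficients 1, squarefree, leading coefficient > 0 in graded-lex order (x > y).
x^3 + 2*y^3 + 2*x^2

1. The degree is 3 — no degree-2 curve has this shape.
2. Checking where it meets the axes: the x-axis gridline crossings are at x ∈ {-2, 0}; one y-axis crossing is at y = 0.
3. Solving for integer coefficients yields p as stated.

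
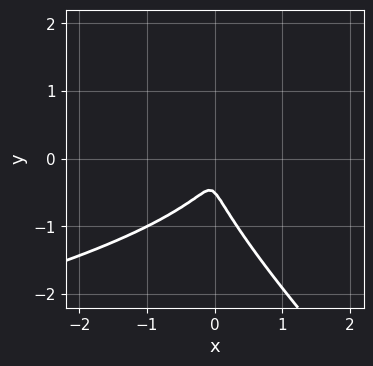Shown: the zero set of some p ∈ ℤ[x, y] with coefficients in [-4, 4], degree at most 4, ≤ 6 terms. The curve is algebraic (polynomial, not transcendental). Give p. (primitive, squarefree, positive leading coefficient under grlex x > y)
deg p = 3. The shape is more complex than any degree-2 curve.
Solving for integer coefficients yields p as stated.

2*x*y^2 + 2*y^3 + 3*x^2 + y^2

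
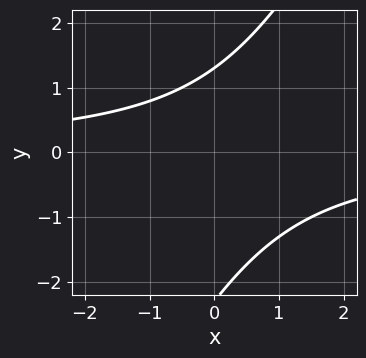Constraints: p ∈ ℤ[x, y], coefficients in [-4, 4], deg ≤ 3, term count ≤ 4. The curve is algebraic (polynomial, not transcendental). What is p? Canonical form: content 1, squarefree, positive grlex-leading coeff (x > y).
(a) deg p = 2. The shape is more complex than any degree-1 curve.
(b) Checking where it meets the axes: the curve avoids every integer x-axis point in the box.
(c) These observations pin down the coefficients.

2*x*y - y^2 - y + 3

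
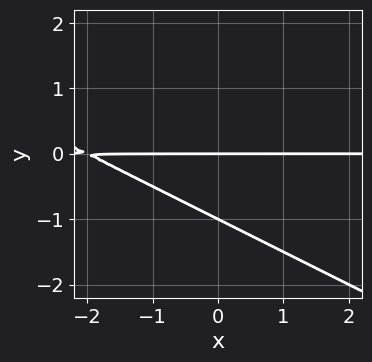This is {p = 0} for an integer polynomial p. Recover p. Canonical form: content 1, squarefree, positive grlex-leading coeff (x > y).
x*y + 2*y^2 + 2*y

(a) The degree is 2 — no degree-1 curve has this shape.
(b) From the visible intercepts: the y-axis gridline crossings are at y ∈ {-1, 0}; the visible x-axis segment lies entirely on the curve.
(c) Fitting integer coefficients to these (and the overall shape) gives p.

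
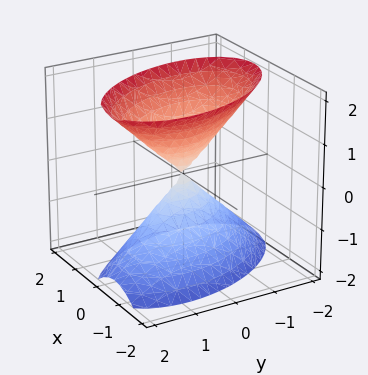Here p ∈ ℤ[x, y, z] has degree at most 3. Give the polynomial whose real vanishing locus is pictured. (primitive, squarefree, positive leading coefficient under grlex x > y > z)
2*x^2 + x*y + y^2 - z^2

1. There are 2 components. Treating them together as one polynomial.
2. deg p = 2. A generic line meets the surface in up to 2 points.
3. Against the integer gridlines: it crosses the x-axis at the gridline x = 0; it meets the y-axis at y = 0 (among the integer gridlines); one z-axis crossing is at z = 0.
4. These observations pin down the coefficients.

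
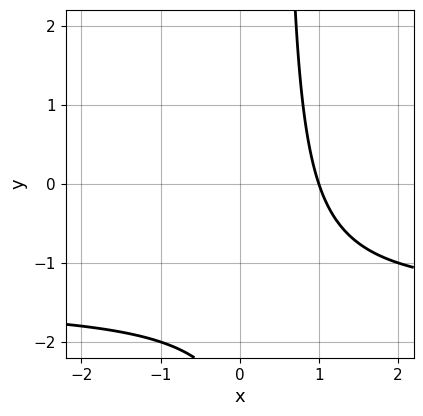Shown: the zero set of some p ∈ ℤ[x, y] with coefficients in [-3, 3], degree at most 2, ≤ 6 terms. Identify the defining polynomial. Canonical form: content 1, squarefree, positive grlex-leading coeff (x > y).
(a) The degree is 2 — a generic line meets the curve in up to 2 points.
(b) Checking where it meets the axes: no y-intercept at any integer in the box; it meets the x-axis at x = 1 (among the integer gridlines).
(c) Together with the visible shape, these determine p as stated.

2*x*y + 3*x - y - 3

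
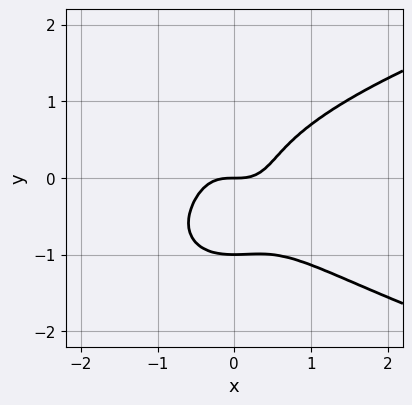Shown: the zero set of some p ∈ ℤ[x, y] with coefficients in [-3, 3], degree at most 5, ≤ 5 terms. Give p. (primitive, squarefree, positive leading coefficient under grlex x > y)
x^2*y^2 + 2*y^4 - 2*x^3 + y^3 + y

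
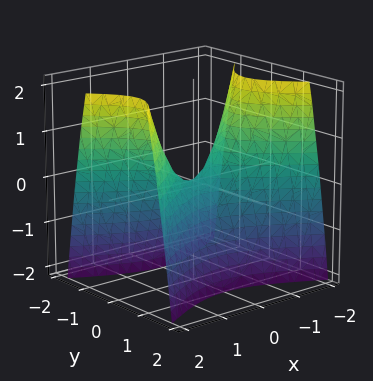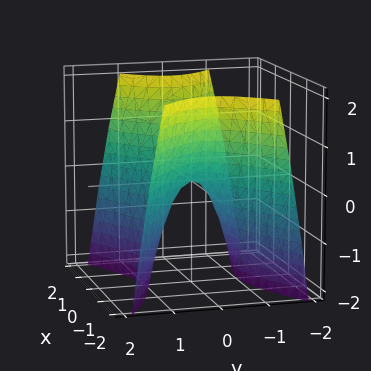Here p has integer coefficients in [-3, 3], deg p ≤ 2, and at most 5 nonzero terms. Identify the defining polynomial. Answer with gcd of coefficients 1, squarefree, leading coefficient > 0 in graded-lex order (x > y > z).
x^2 - 2*y^2 - z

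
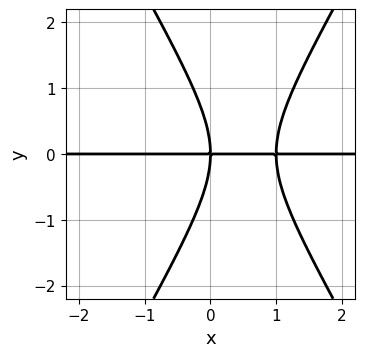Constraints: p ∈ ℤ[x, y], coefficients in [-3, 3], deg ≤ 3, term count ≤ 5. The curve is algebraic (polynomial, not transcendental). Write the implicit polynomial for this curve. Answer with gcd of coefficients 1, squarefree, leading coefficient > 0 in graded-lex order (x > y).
3*x^2*y - y^3 - 3*x*y

Degree: no degree-2 curve has this shape, so deg p = 3.
From the visible intercepts: the visible x-axis segment lies entirely on the curve; one y-axis crossing is at y = 0.
Putting this together gives p.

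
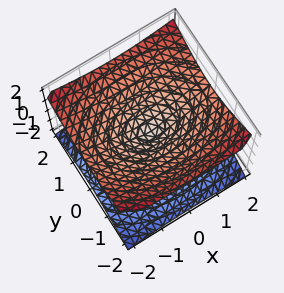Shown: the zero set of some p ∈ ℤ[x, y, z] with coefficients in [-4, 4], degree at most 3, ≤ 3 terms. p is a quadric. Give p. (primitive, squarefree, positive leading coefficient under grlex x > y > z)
x^2 + 2*y^2 - 3*z^2

First, degree: a double cone through the origin; a quadric, so deg p = 2.
Then, symmetries: the y ↦ −y reflection is a symmetry, so y appears only in even powers; it's symmetric under z → −z, forcing even powers of z; it's symmetric under x → −x, forcing even powers of x.
Next, reading off the gridlines: it crosses the y-axis at the gridline y = 0; one z-axis crossing is at z = 0; it crosses the x-axis at the gridline x = 0.
Finally, putting this together gives p.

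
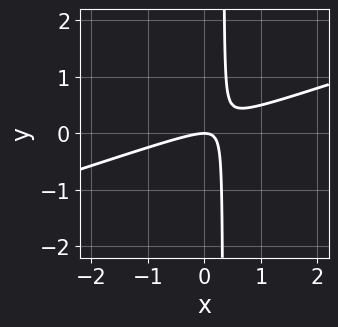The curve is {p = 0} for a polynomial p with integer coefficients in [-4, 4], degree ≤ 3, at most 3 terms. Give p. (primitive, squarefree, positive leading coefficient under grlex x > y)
deg p = 2.
Against the integer gridlines: one x-axis crossing is at x = 0; it meets the y-axis at y = 0 (among the integer gridlines).
Solving for integer coefficients yields p as stated.

x^2 - 3*x*y + y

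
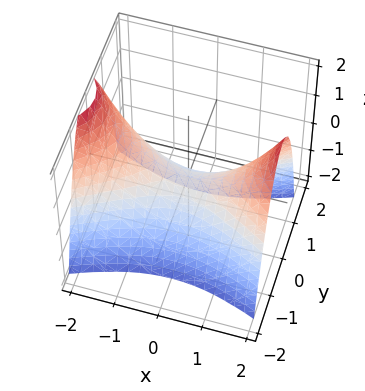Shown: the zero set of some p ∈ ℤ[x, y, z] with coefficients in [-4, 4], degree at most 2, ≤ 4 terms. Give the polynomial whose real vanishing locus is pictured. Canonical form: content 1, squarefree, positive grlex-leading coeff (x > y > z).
(a) deg p = 2.
(b) Symmetries: the x ↦ −x reflection is a symmetry, so x appears only in even powers; it's symmetric under y → −y, forcing even powers of y.
(c) From the visible intercepts: it meets the x-axis at x = 0 (among the integer gridlines); it meets the z-axis at z = 0 (among the integer gridlines).
(d) Solving for integer coefficients yields p as stated.

x^2 - 3*y^2 - 2*z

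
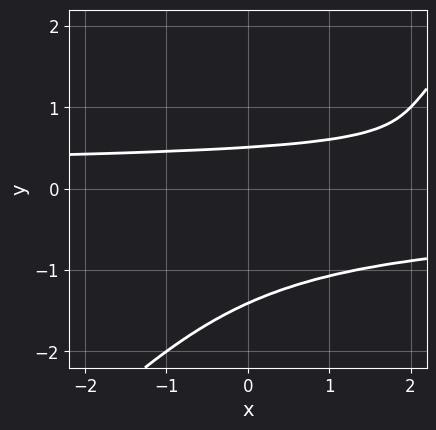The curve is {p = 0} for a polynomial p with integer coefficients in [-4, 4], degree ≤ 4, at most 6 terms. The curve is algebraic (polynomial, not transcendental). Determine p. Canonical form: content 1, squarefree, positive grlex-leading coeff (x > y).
3*x*y^3 - 3*y^4 - 2*y^3 - 3*y + 2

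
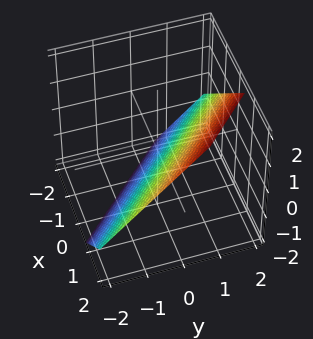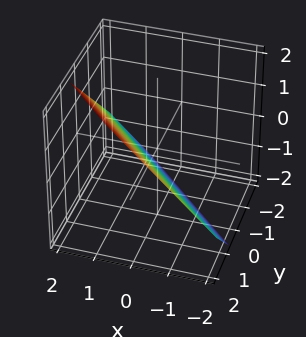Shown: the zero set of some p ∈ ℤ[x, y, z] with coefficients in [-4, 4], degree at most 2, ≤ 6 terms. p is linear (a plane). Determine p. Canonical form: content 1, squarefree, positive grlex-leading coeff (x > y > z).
(a) deg p = 1.
(b) The integer polynomial consistent with all of this is the stated p.

3*x + 3*y - 3*z - 2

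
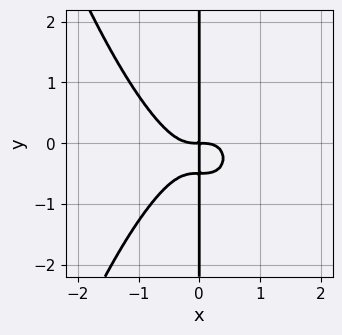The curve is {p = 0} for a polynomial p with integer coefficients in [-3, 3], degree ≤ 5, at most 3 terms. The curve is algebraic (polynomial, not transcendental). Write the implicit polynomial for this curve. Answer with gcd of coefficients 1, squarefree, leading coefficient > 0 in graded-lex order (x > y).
(a) deg p = 4. A generic line meets the curve in up to 4 points.
(b) Observable constraints: every point of the y-axis in the box is on the curve.
(c) Solving for integer coefficients yields p as stated.

2*x^4 + 2*x*y^2 + x*y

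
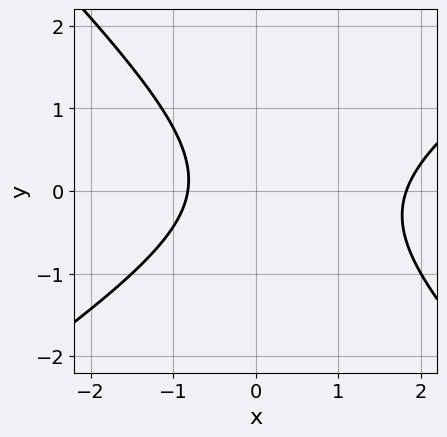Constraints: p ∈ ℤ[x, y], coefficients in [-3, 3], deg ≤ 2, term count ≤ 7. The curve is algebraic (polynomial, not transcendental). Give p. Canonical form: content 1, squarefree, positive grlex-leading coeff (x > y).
2*x^2 - x*y - 3*y^2 - 2*x - 3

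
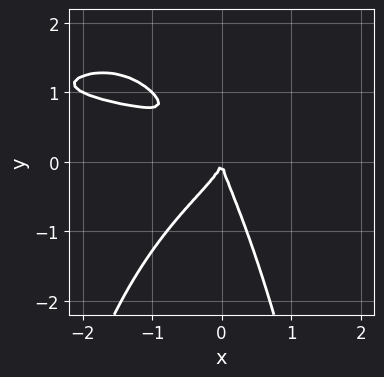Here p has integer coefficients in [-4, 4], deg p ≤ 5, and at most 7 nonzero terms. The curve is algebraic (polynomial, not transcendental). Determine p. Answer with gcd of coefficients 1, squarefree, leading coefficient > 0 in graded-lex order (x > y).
2*x^2*y^2 - 3*x^2*y + 3*x*y^2 + 2*y^3 + 2*x^2

(a) The degree is 4 — the shape is more complex than any degree-3 curve.
(b) From the visible intercepts: it crosses the x-axis at the gridline x = 0; it crosses the y-axis at the gridline y = 0.
(c) The integer polynomial consistent with all of this is the stated p.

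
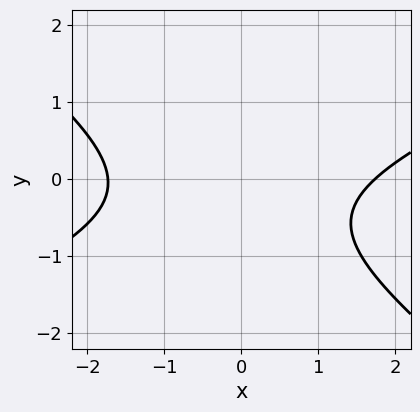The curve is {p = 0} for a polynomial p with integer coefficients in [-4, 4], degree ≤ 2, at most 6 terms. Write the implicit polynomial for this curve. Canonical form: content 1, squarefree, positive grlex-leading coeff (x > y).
First, deg p = 2.
Then, from the visible intercepts: no y-intercept at any integer in the box.
Finally, these observations pin down the coefficients.

x^2 - x*y - 3*y^2 - 2*y - 3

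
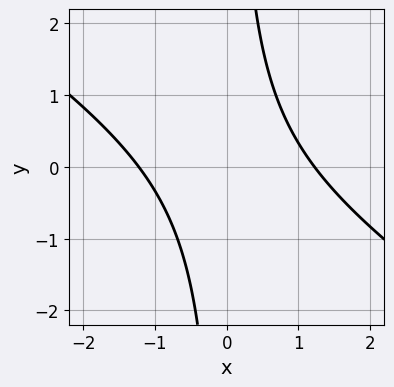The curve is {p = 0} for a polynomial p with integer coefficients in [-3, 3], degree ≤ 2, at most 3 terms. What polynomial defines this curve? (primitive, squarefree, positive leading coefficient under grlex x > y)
2*x^2 + 3*x*y - 3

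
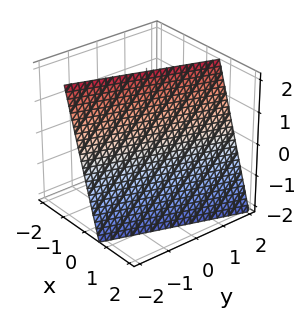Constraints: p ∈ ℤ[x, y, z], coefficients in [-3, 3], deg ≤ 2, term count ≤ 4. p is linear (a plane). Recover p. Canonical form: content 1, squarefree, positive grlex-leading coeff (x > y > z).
3*x - y + z - 2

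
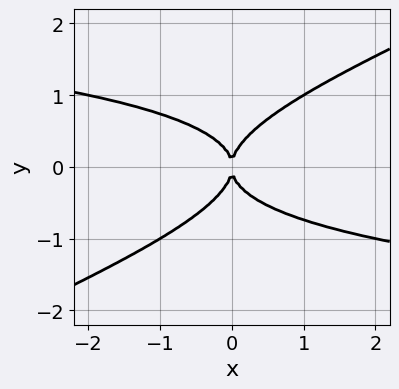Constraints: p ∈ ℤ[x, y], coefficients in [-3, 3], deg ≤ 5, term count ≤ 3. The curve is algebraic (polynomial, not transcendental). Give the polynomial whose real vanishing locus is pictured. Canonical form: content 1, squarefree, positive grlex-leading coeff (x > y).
First, deg p = 4. No degree-3 curve has this shape.
Then, observable constraints: one x-axis crossing is at x = 0; one y-axis crossing is at y = 0.
Finally, matching integer coefficients to the picture gives p.

x*y^3 - 2*y^4 + x^2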